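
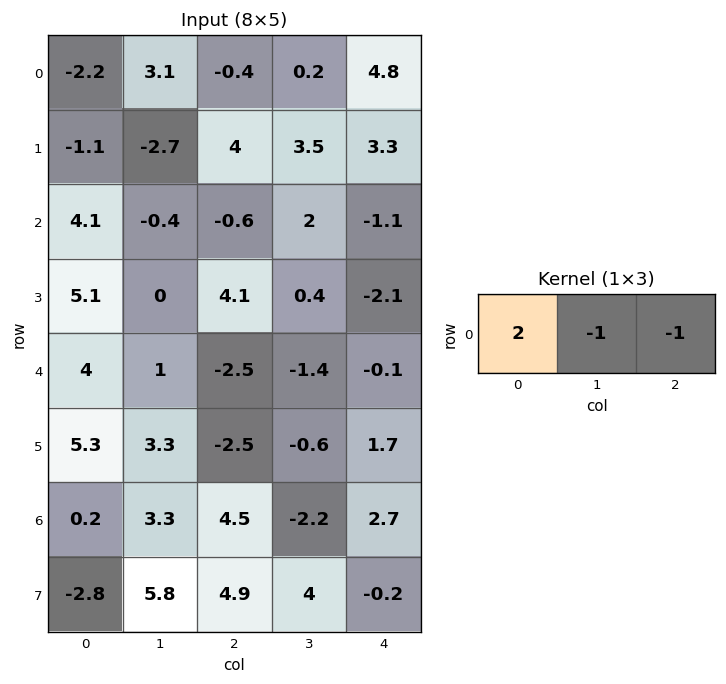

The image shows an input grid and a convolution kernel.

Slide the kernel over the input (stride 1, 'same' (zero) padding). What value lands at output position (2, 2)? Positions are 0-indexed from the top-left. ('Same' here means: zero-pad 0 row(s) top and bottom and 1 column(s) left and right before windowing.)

The receptive field on the zero-padded input at this output position is [-0.4 -0.6 2]. Elementwise product with the kernel and sum: -0.4·2 + -0.6·-1 + 2·-1.

-2.2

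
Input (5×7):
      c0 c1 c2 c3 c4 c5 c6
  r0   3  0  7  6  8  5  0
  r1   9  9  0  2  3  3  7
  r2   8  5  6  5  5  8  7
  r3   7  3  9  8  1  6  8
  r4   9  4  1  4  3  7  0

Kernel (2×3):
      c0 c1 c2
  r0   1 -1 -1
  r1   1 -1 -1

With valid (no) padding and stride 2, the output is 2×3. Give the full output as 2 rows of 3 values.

Output[0,0]: The receptive field on the input at this output position is [3 0 7 / 9 9 0]. Elementwise product with the kernel and sum: 3·1 + 0·-1 + 7·-1 + 9·1 + 9·-1 + 0·-1.

-4 -12 -4
-8 -4 -23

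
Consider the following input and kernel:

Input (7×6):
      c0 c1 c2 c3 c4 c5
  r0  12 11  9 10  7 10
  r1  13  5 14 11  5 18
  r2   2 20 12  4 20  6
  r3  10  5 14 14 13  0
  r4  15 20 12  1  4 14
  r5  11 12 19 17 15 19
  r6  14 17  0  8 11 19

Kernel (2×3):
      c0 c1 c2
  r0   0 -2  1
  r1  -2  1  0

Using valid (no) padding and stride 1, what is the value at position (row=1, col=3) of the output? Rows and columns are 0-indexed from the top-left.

20

The receptive field on the input at this output position is [11 5 18 / 4 20 6]. Elementwise product with the kernel and sum: 5·-2 + 18·1 + 4·-2 + 20·1.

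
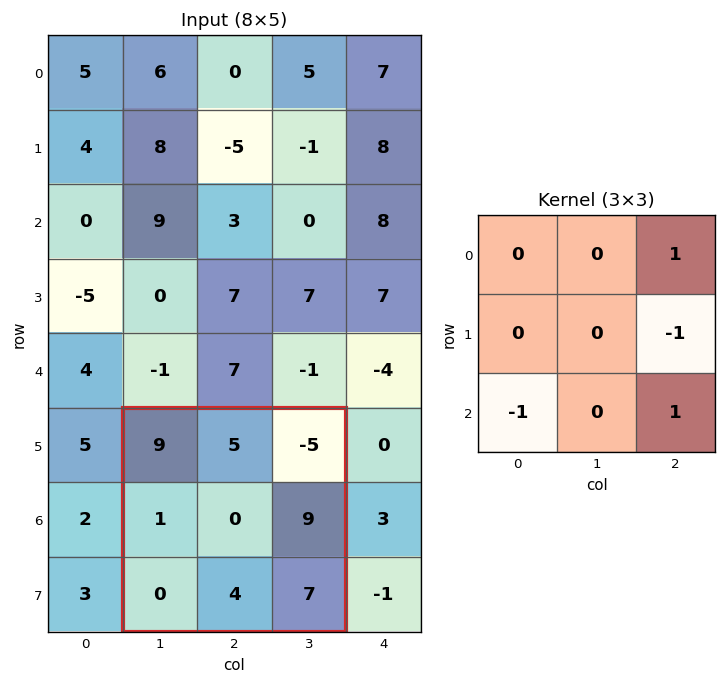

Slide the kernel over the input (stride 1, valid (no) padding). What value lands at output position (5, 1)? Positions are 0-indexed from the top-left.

-7

The receptive field on the input at this output position is [9 5 -5 / 1 0 9 / 0 4 7]. Elementwise product with the kernel and sum: -5·1 + 9·-1 + 0·-1 + 7·1.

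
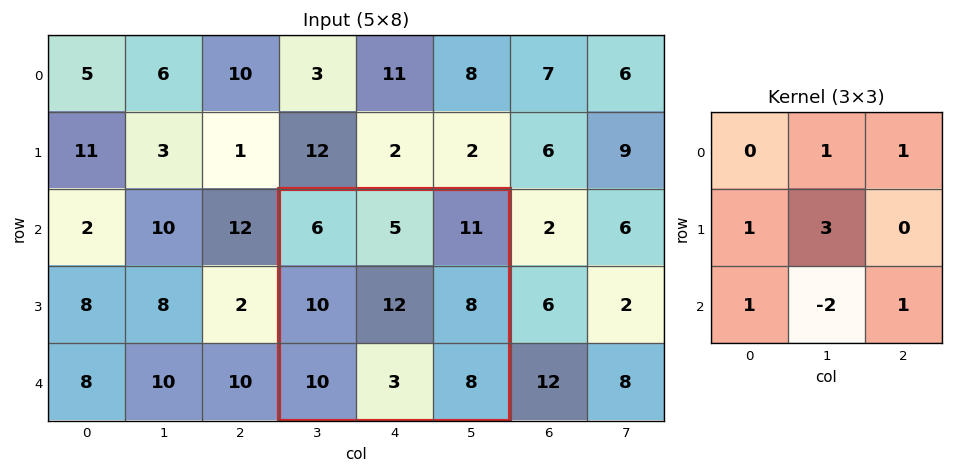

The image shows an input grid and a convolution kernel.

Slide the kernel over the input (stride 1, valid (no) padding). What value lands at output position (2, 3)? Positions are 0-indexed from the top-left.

The receptive field on the input at this output position is [6 5 11 / 10 12 8 / 10 3 8]. Elementwise product with the kernel and sum: 5·1 + 11·1 + 10·1 + 12·3 + 10·1 + 3·-2 + 8·1.

74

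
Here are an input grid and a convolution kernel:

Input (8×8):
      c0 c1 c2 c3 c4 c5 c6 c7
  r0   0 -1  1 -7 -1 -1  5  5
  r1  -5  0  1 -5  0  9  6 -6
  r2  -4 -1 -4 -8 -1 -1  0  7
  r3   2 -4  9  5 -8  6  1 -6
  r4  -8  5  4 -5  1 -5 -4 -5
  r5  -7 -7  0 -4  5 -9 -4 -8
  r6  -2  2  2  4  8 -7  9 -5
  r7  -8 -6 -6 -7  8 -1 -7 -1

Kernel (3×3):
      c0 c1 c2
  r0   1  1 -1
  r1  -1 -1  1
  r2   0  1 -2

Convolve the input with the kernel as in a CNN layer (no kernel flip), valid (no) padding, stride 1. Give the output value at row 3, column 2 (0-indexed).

The receptive field on the input at this output position is [9 5 -8 / 4 -5 1 / 0 -4 5]. Elementwise product with the kernel and sum: 9·1 + 5·1 + -8·-1 + 4·-1 + -5·-1 + 1·1 + -4·1 + 5·-2.

10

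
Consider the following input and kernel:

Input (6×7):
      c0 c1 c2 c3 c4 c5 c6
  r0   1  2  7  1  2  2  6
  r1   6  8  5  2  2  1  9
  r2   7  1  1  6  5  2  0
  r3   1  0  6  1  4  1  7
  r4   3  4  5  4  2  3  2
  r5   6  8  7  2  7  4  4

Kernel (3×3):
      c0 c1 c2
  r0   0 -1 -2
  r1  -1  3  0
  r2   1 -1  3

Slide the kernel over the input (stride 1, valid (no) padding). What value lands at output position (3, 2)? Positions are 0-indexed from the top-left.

24

The receptive field on the input at this output position is [6 1 4 / 5 4 2 / 7 2 7]. Elementwise product with the kernel and sum: 1·-1 + 4·-2 + 5·-1 + 4·3 + 7·1 + 2·-1 + 7·3.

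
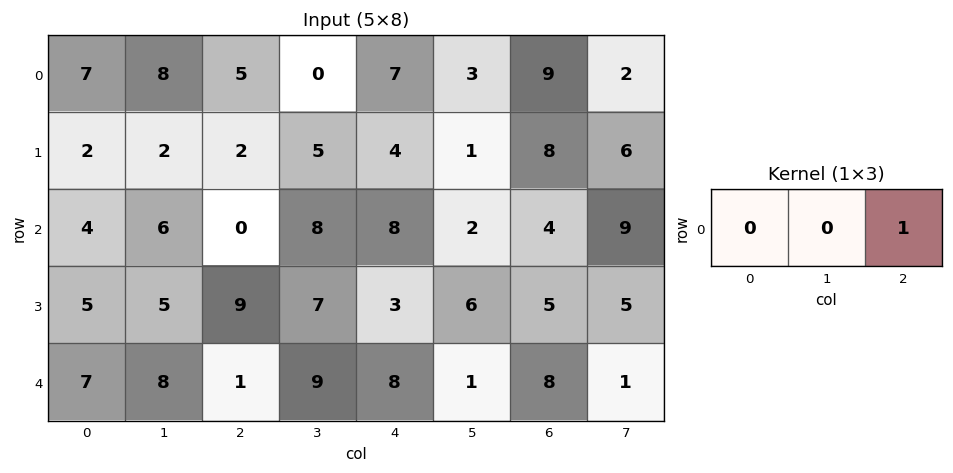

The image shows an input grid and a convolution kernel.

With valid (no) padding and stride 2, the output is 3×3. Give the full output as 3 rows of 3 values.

5 7 9
0 8 4
1 8 8

Output[0,0]: The receptive field on the input at this output position is [7 8 5]. Elementwise product with the kernel and sum: 5·1.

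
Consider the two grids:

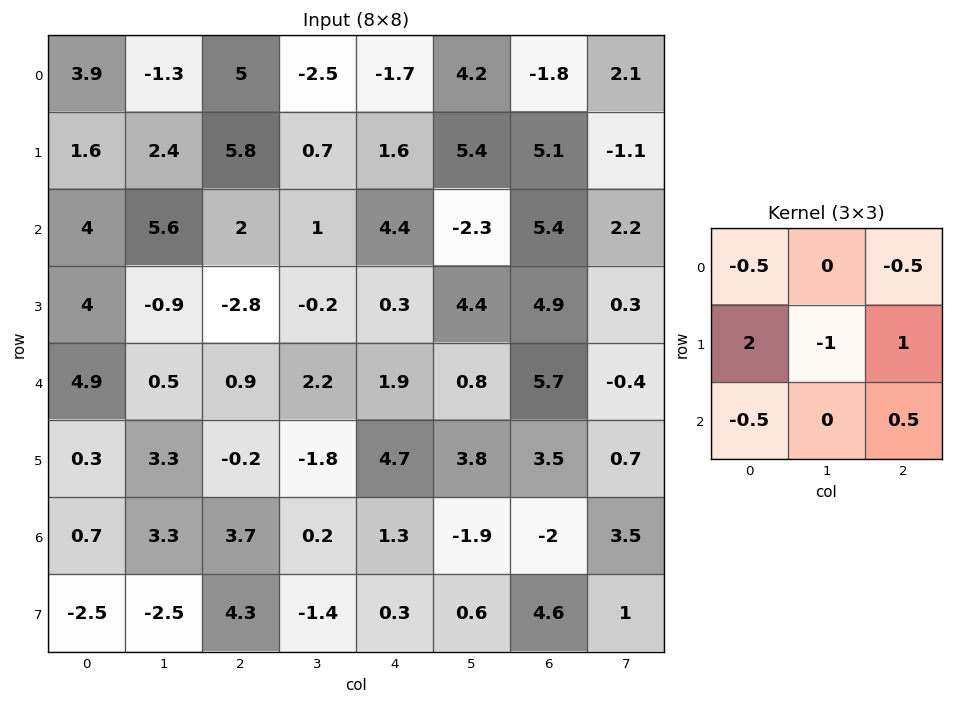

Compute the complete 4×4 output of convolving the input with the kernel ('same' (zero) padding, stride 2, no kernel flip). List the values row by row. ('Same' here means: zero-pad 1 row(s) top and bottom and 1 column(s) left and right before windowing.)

-4 -10.95 3.25 9.05
-0.05 9 -5.45 -12
-2.3 0.3 4 -8.4
-0.3 2.9 -2.8 -0.35

Output[0,0]: The receptive field on the zero-padded input at this output position is [0 0 0 / 0 3.9 -1.3 / 0 1.6 2.4]. Elementwise product with the kernel and sum: 0·-0.5 + 0·-0.5 + 0·2 + 3.9·-1 + -1.3·1 + 0·-0.5 + 2.4·0.5.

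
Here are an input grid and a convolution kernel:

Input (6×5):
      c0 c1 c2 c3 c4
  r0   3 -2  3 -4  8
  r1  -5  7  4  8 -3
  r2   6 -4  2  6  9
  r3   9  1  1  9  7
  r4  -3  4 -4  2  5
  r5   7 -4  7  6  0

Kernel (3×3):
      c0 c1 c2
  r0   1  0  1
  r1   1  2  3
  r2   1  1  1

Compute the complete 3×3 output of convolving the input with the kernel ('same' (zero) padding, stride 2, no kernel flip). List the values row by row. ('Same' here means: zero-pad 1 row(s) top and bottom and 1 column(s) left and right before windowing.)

2 11 17
17 44 48
10 21 27

Output[0,0]: The receptive field on the zero-padded input at this output position is [0 0 0 / 0 3 -2 / 0 -5 7]. Elementwise product with the kernel and sum: 0·1 + 0·1 + 0·1 + 3·2 + -2·3 + 0·1 + -5·1 + 7·1.
Output[0,1]: The receptive field on the zero-padded input at this output position is [0 0 0 / -2 3 -4 / 7 4 8]. Elementwise product with the kernel and sum: 0·1 + 0·1 + -2·1 + 3·2 + -4·3 + 7·1 + 4·1 + 8·1.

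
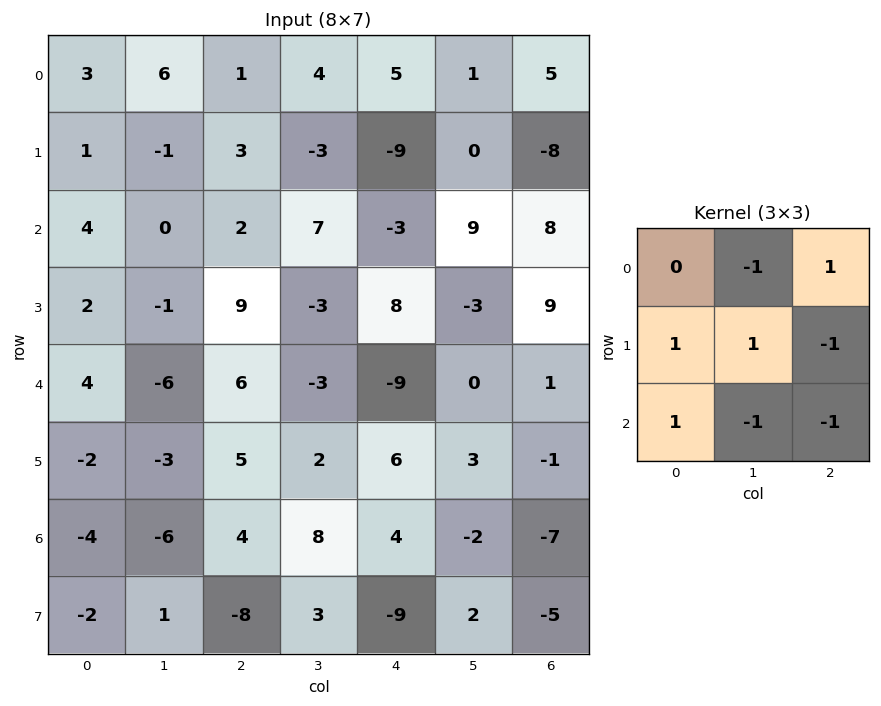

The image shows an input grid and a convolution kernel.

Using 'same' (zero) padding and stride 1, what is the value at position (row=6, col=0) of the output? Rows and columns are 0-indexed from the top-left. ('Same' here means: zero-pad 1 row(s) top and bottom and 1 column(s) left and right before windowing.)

2

The receptive field on the zero-padded input at this output position is [0 -2 -3 / 0 -4 -6 / 0 -2 1]. Elementwise product with the kernel and sum: -2·-1 + -3·1 + 0·1 + -4·1 + -6·-1 + 0·1 + -2·-1 + 1·-1.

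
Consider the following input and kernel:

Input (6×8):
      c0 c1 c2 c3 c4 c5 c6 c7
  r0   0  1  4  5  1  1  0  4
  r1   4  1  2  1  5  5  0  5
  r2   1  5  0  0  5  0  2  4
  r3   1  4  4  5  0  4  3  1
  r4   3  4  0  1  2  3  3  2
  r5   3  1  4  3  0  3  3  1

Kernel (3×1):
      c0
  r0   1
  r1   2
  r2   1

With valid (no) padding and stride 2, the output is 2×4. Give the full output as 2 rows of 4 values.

9 8 16 2
6 8 7 11

Output[0,0]: The receptive field on the input at this output position is [0 / 4 / 1]. Elementwise product with the kernel and sum: 0·1 + 4·2 + 1·1.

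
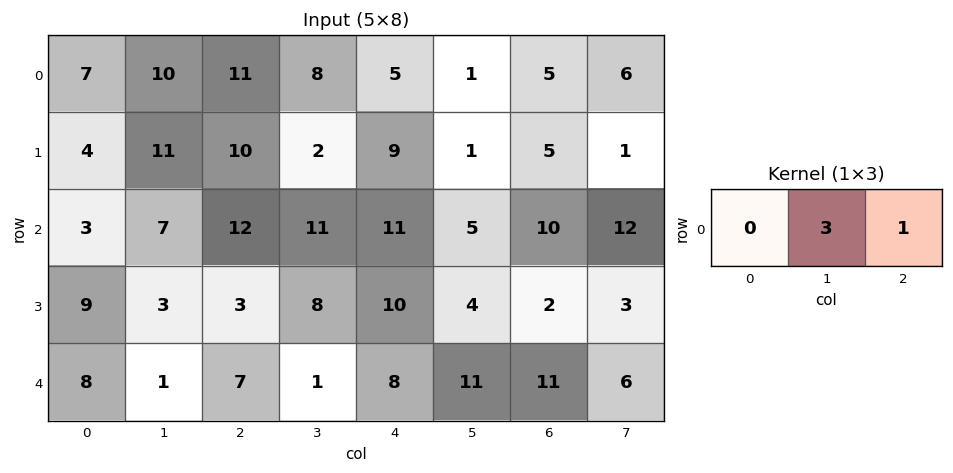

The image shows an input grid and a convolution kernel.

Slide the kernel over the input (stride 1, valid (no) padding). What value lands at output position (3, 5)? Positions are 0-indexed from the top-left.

The receptive field on the input at this output position is [4 2 3]. Elementwise product with the kernel and sum: 2·3 + 3·1.

9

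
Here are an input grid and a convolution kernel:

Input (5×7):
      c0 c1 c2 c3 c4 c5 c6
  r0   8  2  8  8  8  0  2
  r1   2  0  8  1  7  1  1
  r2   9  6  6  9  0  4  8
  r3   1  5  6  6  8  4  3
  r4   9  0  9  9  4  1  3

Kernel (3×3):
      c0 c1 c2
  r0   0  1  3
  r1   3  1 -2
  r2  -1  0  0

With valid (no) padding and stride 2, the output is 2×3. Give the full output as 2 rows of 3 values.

7 37 26
11 8 46

Output[0,0]: The receptive field on the input at this output position is [8 2 8 / 2 0 8 / 9 6 6]. Elementwise product with the kernel and sum: 2·1 + 8·3 + 2·3 + 0·1 + 8·-2 + 9·-1.
Output[0,1]: The receptive field on the input at this output position is [8 8 8 / 8 1 7 / 6 9 0]. Elementwise product with the kernel and sum: 8·1 + 8·3 + 8·3 + 1·1 + 7·-2 + 6·-1.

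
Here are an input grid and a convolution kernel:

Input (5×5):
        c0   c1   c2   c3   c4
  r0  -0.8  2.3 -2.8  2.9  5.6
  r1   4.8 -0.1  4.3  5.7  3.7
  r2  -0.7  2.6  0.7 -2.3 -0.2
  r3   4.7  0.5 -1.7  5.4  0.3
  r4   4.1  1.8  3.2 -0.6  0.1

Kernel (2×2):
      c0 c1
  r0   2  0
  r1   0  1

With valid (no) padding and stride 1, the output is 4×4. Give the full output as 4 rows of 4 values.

-1.7 8.9 0.1 9.5
12.2 0.5 6.3 11.2
-0.9 3.5 6.8 -4.3
11.2 4.2 -4 10.9

Output[0,0]: The receptive field on the input at this output position is [-0.8 2.3 / 4.8 -0.1]. Elementwise product with the kernel and sum: -0.8·2 + -0.1·1.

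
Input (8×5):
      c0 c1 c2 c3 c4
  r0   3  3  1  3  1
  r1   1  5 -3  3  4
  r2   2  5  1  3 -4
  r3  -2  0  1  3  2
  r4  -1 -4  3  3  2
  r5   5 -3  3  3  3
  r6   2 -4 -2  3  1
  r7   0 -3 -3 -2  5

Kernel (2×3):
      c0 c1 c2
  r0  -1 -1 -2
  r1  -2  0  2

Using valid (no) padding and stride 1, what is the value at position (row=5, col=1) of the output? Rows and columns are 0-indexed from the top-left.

8

The receptive field on the input at this output position is [-3 3 3 / -4 -2 3]. Elementwise product with the kernel and sum: -3·-1 + 3·-1 + 3·-2 + -4·-2 + 3·2.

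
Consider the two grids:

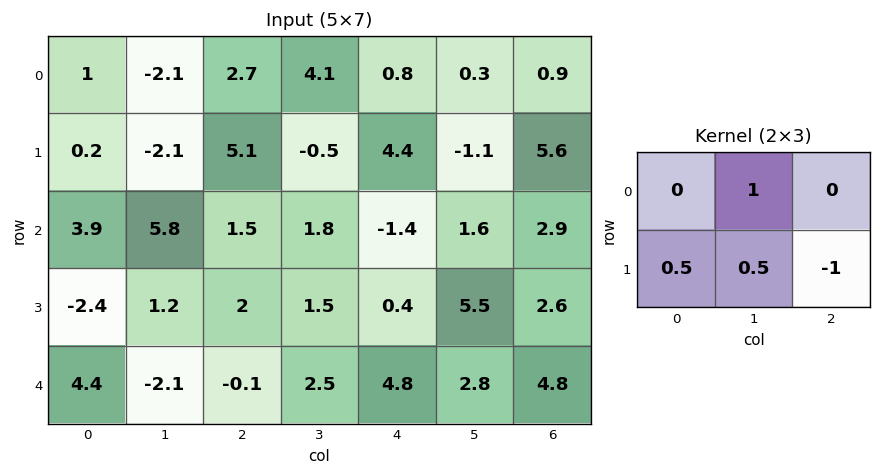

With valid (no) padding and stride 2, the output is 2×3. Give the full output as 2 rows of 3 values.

Output[0,0]: The receptive field on the input at this output position is [1 -2.1 2.7 / 0.2 -2.1 5.1]. Elementwise product with the kernel and sum: -2.1·1 + 0.2·0.5 + -2.1·0.5 + 5.1·-1.

-8.15 2 -3.65
3.2 3.15 1.95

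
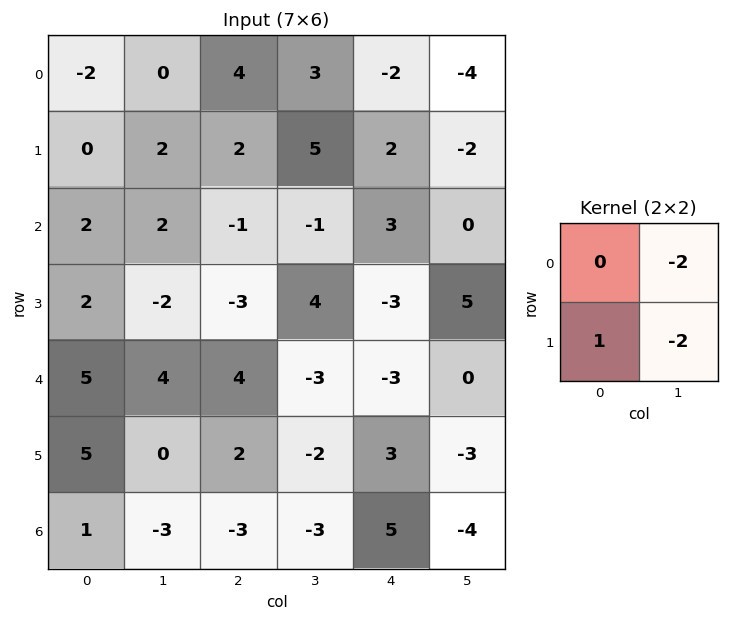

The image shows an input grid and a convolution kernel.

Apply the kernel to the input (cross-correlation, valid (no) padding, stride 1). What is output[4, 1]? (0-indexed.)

-12

The receptive field on the input at this output position is [4 4 / 0 2]. Elementwise product with the kernel and sum: 4·-2 + 0·1 + 2·-2.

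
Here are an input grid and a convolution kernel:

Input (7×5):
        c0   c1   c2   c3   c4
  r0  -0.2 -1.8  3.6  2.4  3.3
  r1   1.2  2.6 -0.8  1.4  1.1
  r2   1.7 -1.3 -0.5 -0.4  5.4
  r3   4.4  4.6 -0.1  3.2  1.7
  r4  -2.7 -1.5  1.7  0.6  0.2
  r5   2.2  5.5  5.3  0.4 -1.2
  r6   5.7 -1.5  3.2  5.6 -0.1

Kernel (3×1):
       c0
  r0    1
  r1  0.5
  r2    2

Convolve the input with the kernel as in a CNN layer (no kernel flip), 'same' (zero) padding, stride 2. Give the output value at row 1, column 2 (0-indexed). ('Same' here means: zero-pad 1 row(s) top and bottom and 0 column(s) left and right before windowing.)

7.2

The receptive field on the zero-padded input at this output position is [1.1 / 5.4 / 1.7]. Elementwise product with the kernel and sum: 1.1·1 + 5.4·0.5 + 1.7·2.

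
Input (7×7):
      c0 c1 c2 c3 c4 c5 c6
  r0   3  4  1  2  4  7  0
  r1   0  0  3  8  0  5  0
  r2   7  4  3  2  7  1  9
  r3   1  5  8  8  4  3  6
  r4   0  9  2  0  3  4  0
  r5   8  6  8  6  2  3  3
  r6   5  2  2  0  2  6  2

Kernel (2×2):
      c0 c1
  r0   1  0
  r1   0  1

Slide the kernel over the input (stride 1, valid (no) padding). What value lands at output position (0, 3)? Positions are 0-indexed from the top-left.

The receptive field on the input at this output position is [2 4 / 8 0]. Elementwise product with the kernel and sum: 2·1 + 0·1.

2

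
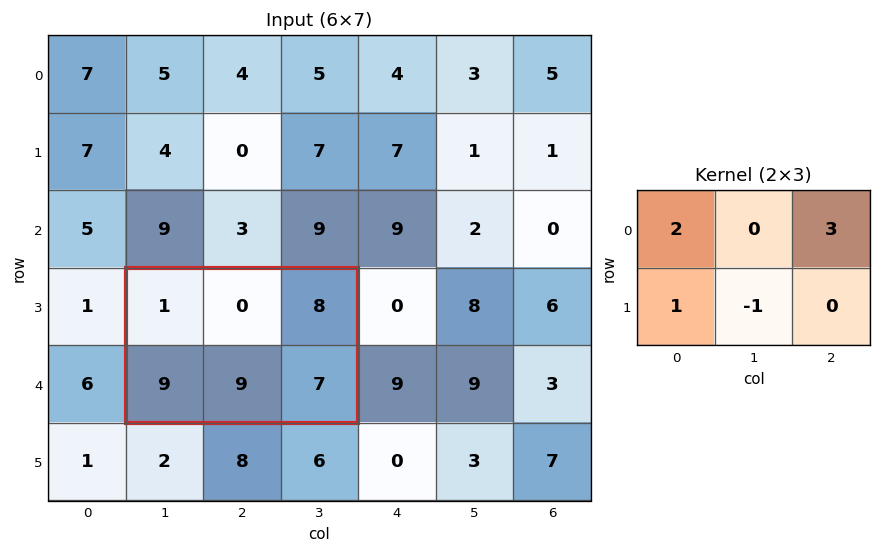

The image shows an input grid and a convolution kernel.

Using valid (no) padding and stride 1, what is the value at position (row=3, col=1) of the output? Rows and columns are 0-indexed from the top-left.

The receptive field on the input at this output position is [1 0 8 / 9 9 7]. Elementwise product with the kernel and sum: 1·2 + 8·3 + 9·1 + 9·-1.

26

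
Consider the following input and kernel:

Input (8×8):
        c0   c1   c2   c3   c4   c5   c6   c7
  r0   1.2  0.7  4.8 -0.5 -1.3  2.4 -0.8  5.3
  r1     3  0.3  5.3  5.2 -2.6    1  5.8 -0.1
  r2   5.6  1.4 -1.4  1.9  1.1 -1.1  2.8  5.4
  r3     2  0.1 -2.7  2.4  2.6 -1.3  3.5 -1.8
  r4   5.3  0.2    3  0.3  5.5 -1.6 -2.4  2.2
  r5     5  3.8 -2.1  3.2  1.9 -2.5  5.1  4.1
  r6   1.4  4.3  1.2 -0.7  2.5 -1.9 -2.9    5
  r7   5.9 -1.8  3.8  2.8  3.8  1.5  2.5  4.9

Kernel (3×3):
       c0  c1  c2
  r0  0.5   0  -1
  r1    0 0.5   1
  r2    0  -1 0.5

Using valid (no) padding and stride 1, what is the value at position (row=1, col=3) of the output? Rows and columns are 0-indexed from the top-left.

-2.2

The receptive field on the input at this output position is [5.2 -2.6 1 / 1.9 1.1 -1.1 / 2.4 2.6 -1.3]. Elementwise product with the kernel and sum: 5.2·0.5 + 1·-1 + 1.1·0.5 + -1.1·1 + 2.6·-1 + -1.3·0.5.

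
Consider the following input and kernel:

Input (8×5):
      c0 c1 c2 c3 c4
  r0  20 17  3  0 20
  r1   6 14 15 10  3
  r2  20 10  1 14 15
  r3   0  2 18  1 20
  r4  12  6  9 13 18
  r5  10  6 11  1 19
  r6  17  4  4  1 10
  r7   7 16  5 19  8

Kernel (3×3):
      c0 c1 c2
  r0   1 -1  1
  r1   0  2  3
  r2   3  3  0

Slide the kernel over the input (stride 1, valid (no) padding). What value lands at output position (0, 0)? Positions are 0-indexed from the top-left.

169

The receptive field on the input at this output position is [20 17 3 / 6 14 15 / 20 10 1]. Elementwise product with the kernel and sum: 20·1 + 17·-1 + 3·1 + 14·2 + 15·3 + 20·3 + 10·3.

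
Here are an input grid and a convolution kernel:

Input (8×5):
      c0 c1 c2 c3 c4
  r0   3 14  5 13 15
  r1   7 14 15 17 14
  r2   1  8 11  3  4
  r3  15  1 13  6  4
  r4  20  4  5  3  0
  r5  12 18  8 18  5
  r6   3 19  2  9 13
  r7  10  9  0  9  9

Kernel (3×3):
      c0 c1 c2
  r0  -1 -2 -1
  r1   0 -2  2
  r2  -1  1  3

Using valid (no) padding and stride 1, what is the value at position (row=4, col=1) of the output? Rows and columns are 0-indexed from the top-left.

The receptive field on the input at this output position is [4 5 3 / 18 8 18 / 19 2 9]. Elementwise product with the kernel and sum: 4·-1 + 5·-2 + 3·-1 + 8·-2 + 18·2 + 19·-1 + 2·1 + 9·3.

13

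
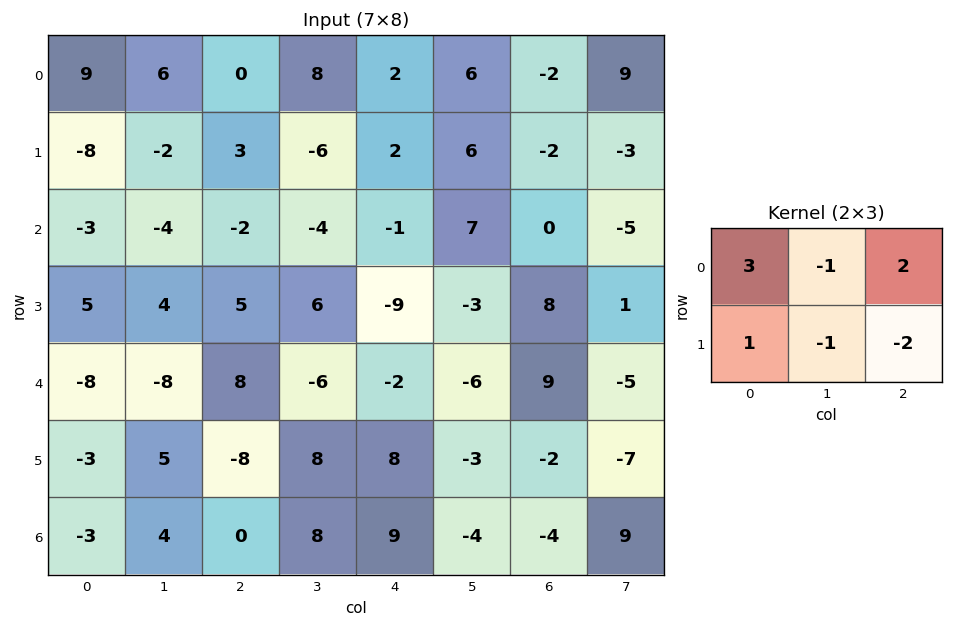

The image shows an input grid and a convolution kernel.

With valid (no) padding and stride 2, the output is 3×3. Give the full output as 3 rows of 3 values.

Output[0,0]: The receptive field on the input at this output position is [9 6 0 / -8 -2 3]. Elementwise product with the kernel and sum: 9·3 + 6·-1 + 0·2 + -8·1 + -2·-1 + 3·-2.

9 1 -4
-18 13 -32
8 -6 33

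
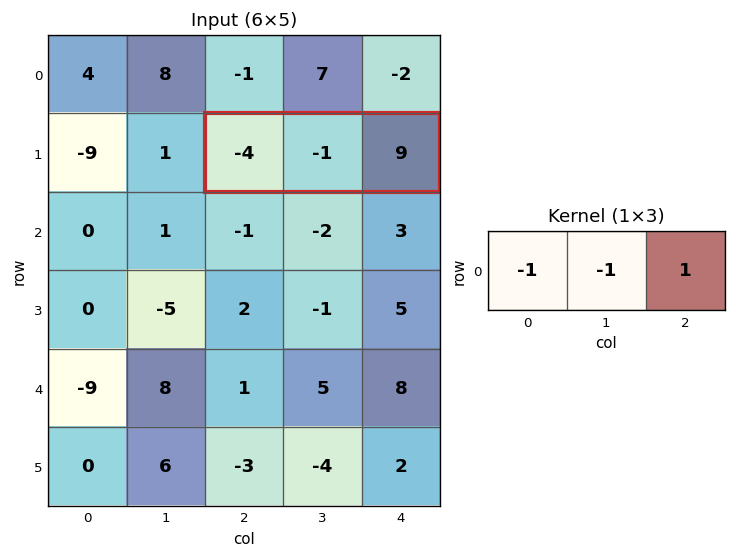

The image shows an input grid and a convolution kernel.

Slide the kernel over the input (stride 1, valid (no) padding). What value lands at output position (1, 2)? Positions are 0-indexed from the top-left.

The receptive field on the input at this output position is [-4 -1 9]. Elementwise product with the kernel and sum: -4·-1 + -1·-1 + 9·1.

14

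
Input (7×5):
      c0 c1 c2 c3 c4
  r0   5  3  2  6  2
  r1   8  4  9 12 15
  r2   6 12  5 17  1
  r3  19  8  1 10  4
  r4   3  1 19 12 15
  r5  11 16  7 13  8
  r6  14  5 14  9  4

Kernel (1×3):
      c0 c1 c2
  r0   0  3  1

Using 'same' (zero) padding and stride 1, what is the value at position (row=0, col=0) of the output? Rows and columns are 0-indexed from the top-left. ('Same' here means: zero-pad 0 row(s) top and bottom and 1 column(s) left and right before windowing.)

The receptive field on the zero-padded input at this output position is [0 5 3]. Elementwise product with the kernel and sum: 5·3 + 3·1.

18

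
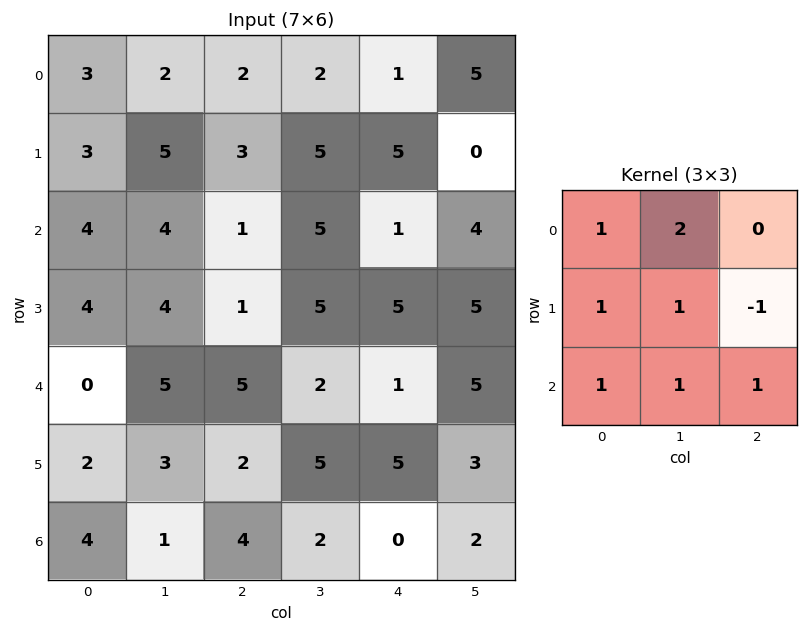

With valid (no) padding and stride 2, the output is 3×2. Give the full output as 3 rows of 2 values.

21 16
29 20
22 17

Output[0,0]: The receptive field on the input at this output position is [3 2 2 / 3 5 3 / 4 4 1]. Elementwise product with the kernel and sum: 3·1 + 2·2 + 3·1 + 5·1 + 3·-1 + 4·1 + 4·1 + 1·1.
Output[0,1]: The receptive field on the input at this output position is [2 2 1 / 3 5 5 / 1 5 1]. Elementwise product with the kernel and sum: 2·1 + 2·2 + 3·1 + 5·1 + 5·-1 + 1·1 + 5·1 + 1·1.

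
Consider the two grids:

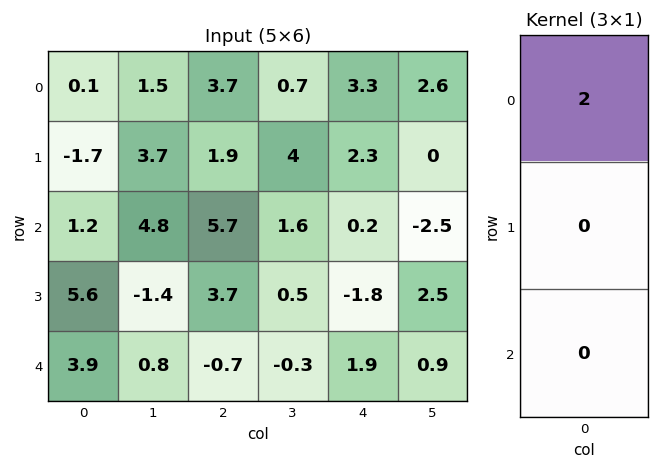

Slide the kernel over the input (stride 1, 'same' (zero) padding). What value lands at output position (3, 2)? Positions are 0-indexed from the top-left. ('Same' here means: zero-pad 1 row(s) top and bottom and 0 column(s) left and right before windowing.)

11.4

The receptive field on the zero-padded input at this output position is [5.7 / 3.7 / -0.7]. Elementwise product with the kernel and sum: 5.7·2.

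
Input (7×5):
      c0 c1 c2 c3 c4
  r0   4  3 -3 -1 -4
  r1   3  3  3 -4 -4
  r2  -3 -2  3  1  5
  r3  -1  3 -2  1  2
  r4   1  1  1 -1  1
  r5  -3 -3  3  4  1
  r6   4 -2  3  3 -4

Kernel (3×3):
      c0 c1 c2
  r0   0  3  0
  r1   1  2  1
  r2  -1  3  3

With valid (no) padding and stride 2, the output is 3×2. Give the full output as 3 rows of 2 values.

27 3
2 4
-4 3

Output[0,0]: The receptive field on the input at this output position is [4 3 -3 / 3 3 3 / -3 -2 3]. Elementwise product with the kernel and sum: 3·3 + 3·1 + 3·2 + 3·1 + -3·-1 + -2·3 + 3·3.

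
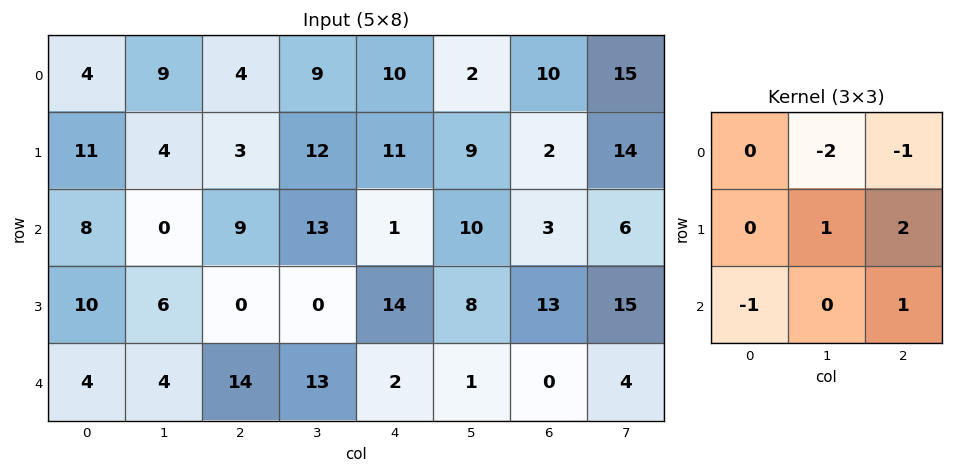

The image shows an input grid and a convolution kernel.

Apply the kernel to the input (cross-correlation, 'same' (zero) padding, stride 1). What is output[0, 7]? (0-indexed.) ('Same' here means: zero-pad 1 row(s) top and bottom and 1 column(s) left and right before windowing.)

The receptive field on the zero-padded input at this output position is [0 0 0 / 10 15 0 / 2 14 0]. Elementwise product with the kernel and sum: 0·-2 + 0·-1 + 15·1 + 0·2 + 2·-1 + 0·1.

13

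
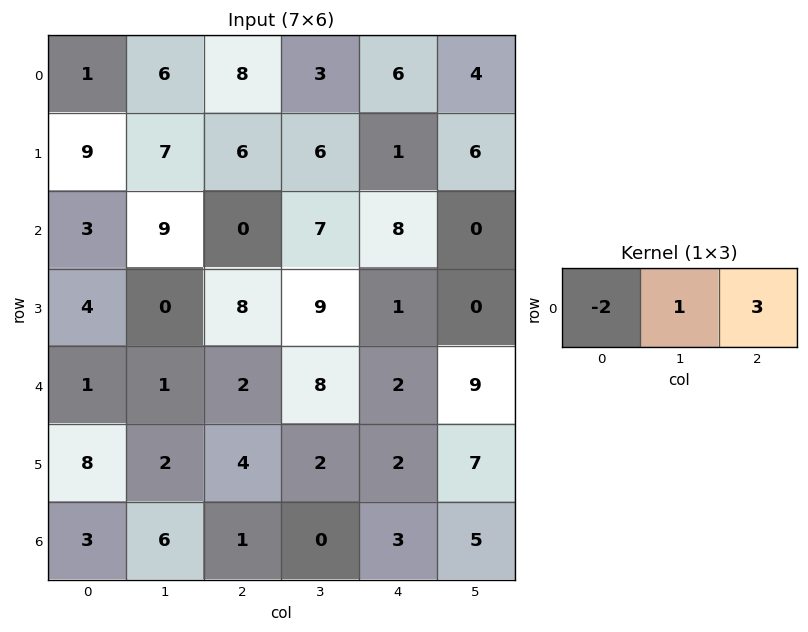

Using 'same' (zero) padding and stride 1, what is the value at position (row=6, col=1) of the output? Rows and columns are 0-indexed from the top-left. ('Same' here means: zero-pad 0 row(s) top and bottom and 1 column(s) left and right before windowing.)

The receptive field on the zero-padded input at this output position is [3 6 1]. Elementwise product with the kernel and sum: 3·-2 + 6·1 + 1·3.

3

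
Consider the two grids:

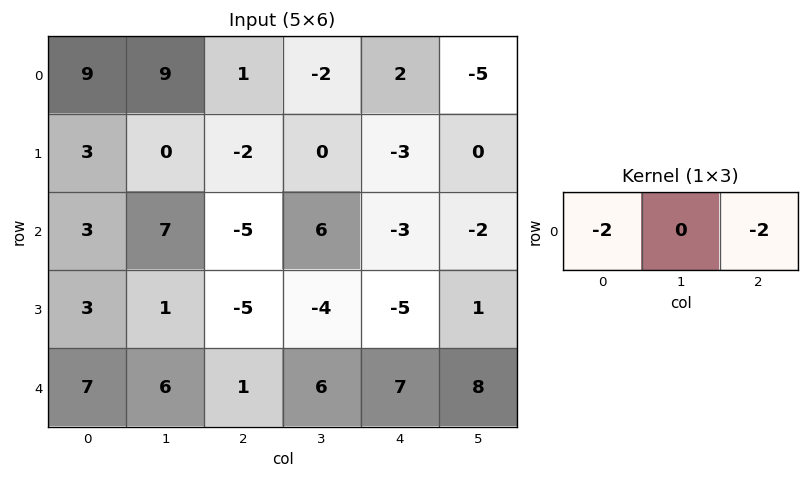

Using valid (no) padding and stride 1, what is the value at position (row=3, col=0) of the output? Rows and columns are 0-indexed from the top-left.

4

The receptive field on the input at this output position is [3 1 -5]. Elementwise product with the kernel and sum: 3·-2 + -5·-2.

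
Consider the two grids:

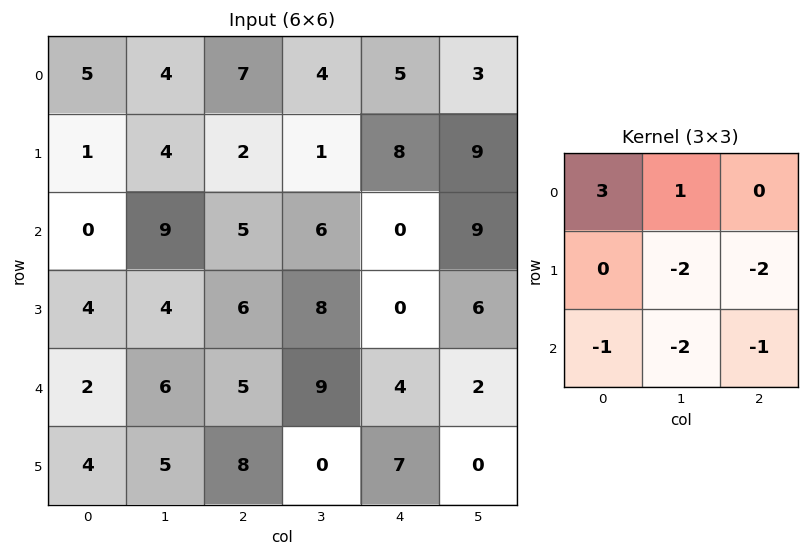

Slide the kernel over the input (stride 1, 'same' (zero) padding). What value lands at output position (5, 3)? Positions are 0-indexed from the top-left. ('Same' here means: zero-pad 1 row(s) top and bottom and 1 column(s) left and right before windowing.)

10

The receptive field on the zero-padded input at this output position is [5 9 4 / 8 0 7 / 0 0 0]. Elementwise product with the kernel and sum: 5·3 + 9·1 + 0·-2 + 7·-2 + 0·-1 + 0·-2 + 0·-1.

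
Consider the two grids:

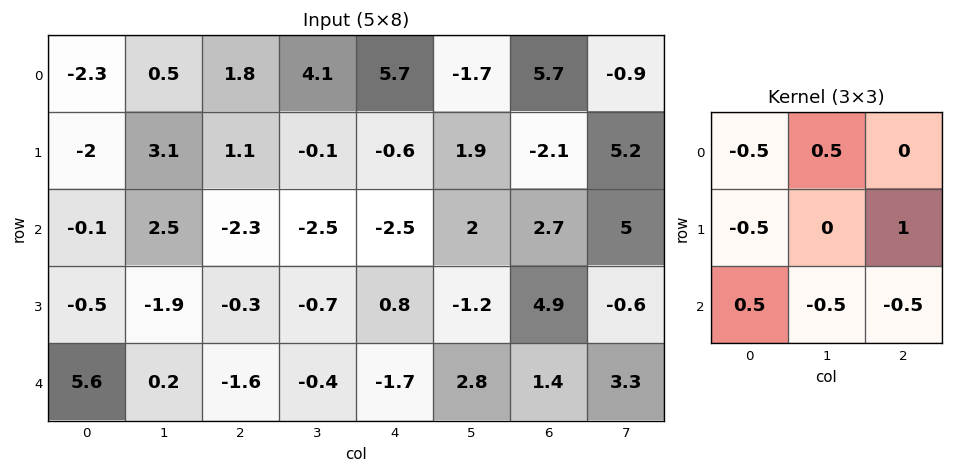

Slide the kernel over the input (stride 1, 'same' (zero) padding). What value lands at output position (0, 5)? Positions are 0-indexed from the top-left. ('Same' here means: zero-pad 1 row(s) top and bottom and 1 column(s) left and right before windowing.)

The receptive field on the zero-padded input at this output position is [0 0 0 / 5.7 -1.7 5.7 / -0.6 1.9 -2.1]. Elementwise product with the kernel and sum: 0·-0.5 + 0·0.5 + 5.7·-0.5 + 5.7·1 + -0.6·0.5 + 1.9·-0.5 + -2.1·-0.5.

2.65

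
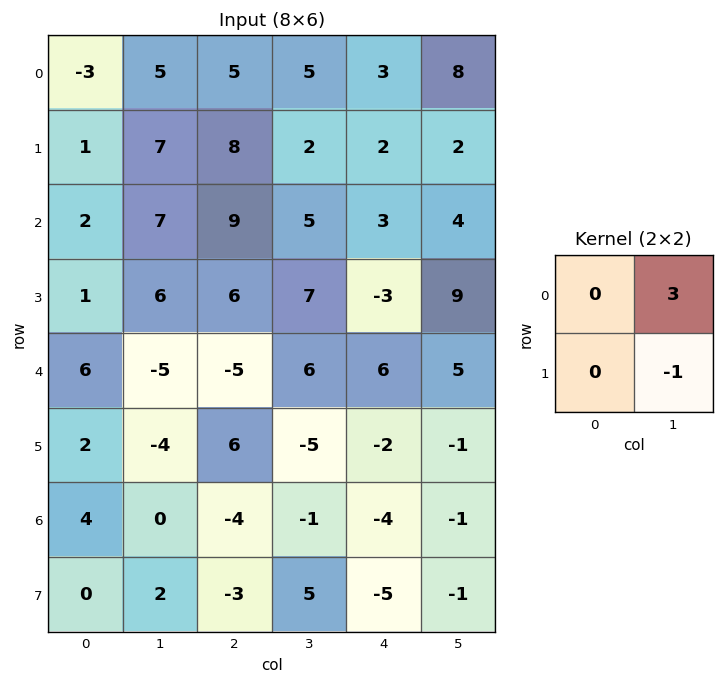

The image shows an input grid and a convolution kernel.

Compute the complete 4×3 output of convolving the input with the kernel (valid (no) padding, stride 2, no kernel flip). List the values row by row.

Output[0,0]: The receptive field on the input at this output position is [-3 5 / 1 7]. Elementwise product with the kernel and sum: 5·3 + 7·-1.

8 13 22
15 8 3
-11 23 16
-2 -8 -2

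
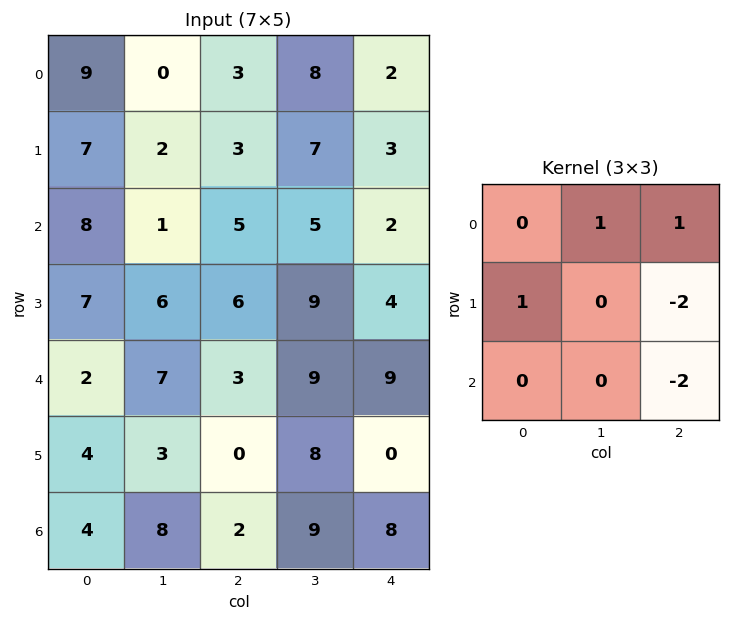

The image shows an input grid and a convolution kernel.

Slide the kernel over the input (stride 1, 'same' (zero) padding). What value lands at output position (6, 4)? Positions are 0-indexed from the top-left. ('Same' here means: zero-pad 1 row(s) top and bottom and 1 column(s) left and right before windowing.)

9

The receptive field on the zero-padded input at this output position is [8 0 0 / 9 8 0 / 0 0 0]. Elementwise product with the kernel and sum: 0·1 + 0·1 + 9·1 + 0·-2 + 0·-2.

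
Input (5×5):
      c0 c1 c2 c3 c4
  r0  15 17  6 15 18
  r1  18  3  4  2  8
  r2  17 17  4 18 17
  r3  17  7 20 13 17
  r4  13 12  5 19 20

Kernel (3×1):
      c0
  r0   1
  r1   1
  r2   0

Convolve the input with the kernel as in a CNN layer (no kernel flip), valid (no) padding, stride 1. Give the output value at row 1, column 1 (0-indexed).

The receptive field on the input at this output position is [3 / 17 / 7]. Elementwise product with the kernel and sum: 3·1 + 17·1.

20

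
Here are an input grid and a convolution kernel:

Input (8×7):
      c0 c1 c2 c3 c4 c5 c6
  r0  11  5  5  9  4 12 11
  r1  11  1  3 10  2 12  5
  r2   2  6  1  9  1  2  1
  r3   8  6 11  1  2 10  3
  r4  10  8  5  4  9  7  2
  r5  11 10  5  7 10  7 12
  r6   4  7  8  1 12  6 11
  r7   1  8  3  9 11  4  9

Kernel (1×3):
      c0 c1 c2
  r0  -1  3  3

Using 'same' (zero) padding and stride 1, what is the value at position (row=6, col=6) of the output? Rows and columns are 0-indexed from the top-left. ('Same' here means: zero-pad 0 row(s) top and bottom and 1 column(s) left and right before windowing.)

The receptive field on the zero-padded input at this output position is [6 11 0]. Elementwise product with the kernel and sum: 6·-1 + 11·3 + 0·3.

27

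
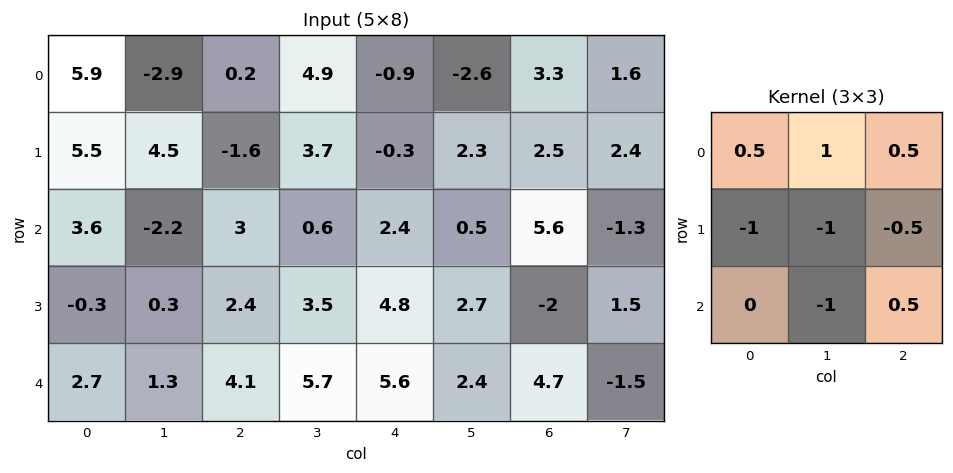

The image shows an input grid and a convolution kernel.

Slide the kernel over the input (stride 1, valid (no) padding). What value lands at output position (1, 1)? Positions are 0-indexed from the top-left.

The receptive field on the input at this output position is [4.5 -1.6 3.7 / -2.2 3 0.6 / 0.3 2.4 3.5]. Elementwise product with the kernel and sum: 4.5·0.5 + -1.6·1 + 3.7·0.5 + -2.2·-1 + 3·-1 + 0.6·-0.5 + 2.4·-1 + 3.5·0.5.

0.75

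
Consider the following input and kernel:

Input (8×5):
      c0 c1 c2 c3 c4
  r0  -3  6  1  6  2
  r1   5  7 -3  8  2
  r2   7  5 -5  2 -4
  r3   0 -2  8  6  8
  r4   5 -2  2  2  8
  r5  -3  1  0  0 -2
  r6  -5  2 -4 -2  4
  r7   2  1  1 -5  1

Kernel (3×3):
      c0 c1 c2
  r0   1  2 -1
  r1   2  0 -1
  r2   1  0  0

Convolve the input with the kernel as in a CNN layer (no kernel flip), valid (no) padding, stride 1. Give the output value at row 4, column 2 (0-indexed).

-4

The receptive field on the input at this output position is [2 2 8 / 0 0 -2 / -4 -2 4]. Elementwise product with the kernel and sum: 2·1 + 2·2 + 8·-1 + 0·2 + -2·-1 + -4·1.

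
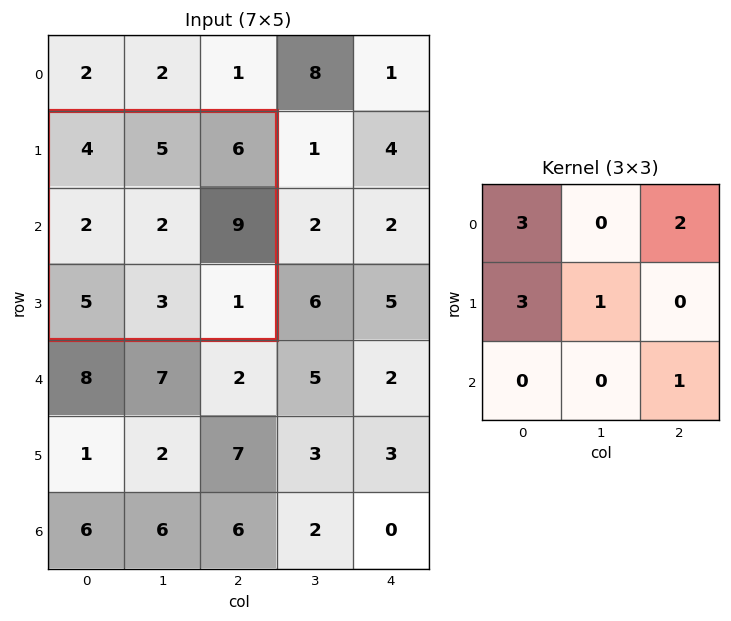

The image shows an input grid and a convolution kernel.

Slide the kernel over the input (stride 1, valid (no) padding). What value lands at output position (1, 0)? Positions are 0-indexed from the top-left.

33

The receptive field on the input at this output position is [4 5 6 / 2 2 9 / 5 3 1]. Elementwise product with the kernel and sum: 4·3 + 6·2 + 2·3 + 2·1 + 1·1.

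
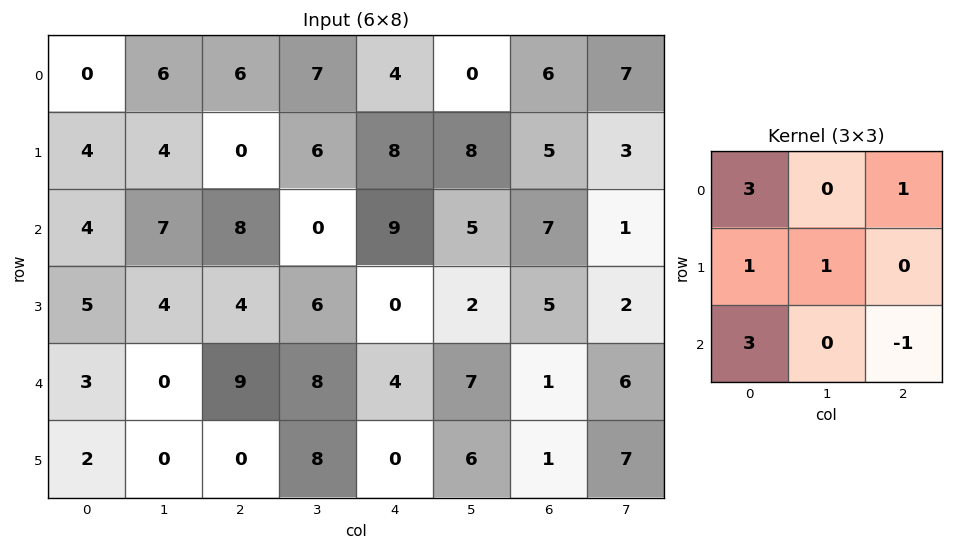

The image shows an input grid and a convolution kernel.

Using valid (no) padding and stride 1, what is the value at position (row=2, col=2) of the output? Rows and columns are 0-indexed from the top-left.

66

The receptive field on the input at this output position is [8 0 9 / 4 6 0 / 9 8 4]. Elementwise product with the kernel and sum: 8·3 + 9·1 + 4·1 + 6·1 + 9·3 + 4·-1.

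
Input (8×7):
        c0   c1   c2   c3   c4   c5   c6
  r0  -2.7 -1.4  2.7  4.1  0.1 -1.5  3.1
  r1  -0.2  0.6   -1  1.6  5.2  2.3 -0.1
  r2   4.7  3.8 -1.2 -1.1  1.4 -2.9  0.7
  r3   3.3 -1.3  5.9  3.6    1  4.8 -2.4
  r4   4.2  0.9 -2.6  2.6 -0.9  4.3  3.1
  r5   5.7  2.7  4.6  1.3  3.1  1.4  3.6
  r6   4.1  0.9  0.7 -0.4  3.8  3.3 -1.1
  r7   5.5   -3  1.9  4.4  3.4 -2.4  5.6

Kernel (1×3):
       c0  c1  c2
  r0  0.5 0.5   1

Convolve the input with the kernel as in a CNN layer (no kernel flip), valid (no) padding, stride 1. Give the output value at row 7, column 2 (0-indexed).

6.55

The receptive field on the input at this output position is [1.9 4.4 3.4]. Elementwise product with the kernel and sum: 1.9·0.5 + 4.4·0.5 + 3.4·1.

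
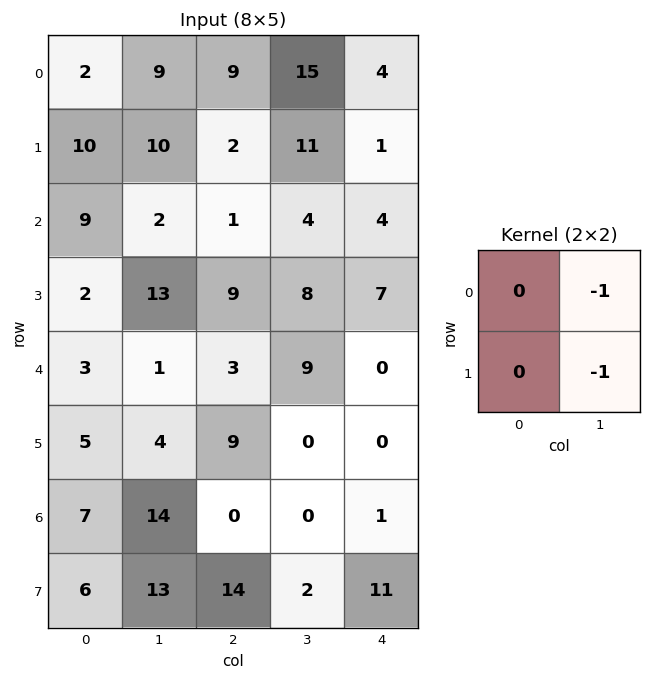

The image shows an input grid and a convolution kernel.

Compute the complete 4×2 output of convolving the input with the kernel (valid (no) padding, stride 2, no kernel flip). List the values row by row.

-19 -26
-15 -12
-5 -9
-27 -2

Output[0,0]: The receptive field on the input at this output position is [2 9 / 10 10]. Elementwise product with the kernel and sum: 9·-1 + 10·-1.
Output[0,1]: The receptive field on the input at this output position is [9 15 / 2 11]. Elementwise product with the kernel and sum: 15·-1 + 11·-1.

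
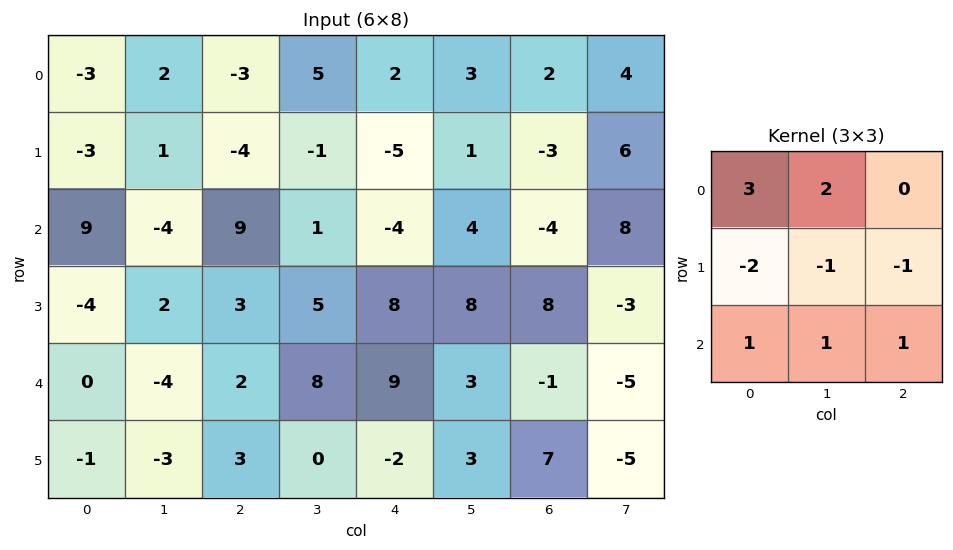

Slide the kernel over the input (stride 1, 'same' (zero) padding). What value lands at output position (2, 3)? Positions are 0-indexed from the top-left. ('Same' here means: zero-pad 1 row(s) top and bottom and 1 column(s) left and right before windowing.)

The receptive field on the zero-padded input at this output position is [-4 -1 -5 / 9 1 -4 / 3 5 8]. Elementwise product with the kernel and sum: -4·3 + -1·2 + 9·-2 + 1·-1 + -4·-1 + 3·1 + 5·1 + 8·1.

-13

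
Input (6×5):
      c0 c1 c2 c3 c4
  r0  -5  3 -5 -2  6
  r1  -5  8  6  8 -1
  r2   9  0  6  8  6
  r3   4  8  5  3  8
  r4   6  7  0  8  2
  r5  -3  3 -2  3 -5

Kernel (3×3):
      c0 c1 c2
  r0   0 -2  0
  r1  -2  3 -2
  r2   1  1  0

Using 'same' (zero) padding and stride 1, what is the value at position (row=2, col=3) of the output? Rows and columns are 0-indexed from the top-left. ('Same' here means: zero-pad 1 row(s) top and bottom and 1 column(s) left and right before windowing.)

The receptive field on the zero-padded input at this output position is [6 8 -1 / 6 8 6 / 5 3 8]. Elementwise product with the kernel and sum: 8·-2 + 6·-2 + 8·3 + 6·-2 + 5·1 + 3·1.

-8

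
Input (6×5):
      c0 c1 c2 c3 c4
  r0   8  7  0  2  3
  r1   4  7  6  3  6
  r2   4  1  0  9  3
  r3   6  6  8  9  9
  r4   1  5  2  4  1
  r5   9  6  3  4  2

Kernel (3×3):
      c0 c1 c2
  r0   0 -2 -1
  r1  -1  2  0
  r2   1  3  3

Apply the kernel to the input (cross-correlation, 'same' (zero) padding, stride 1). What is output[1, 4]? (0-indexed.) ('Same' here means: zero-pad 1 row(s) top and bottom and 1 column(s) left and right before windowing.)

21

The receptive field on the zero-padded input at this output position is [2 3 0 / 3 6 0 / 9 3 0]. Elementwise product with the kernel and sum: 3·-2 + 0·-1 + 3·-1 + 6·2 + 9·1 + 3·3 + 0·3.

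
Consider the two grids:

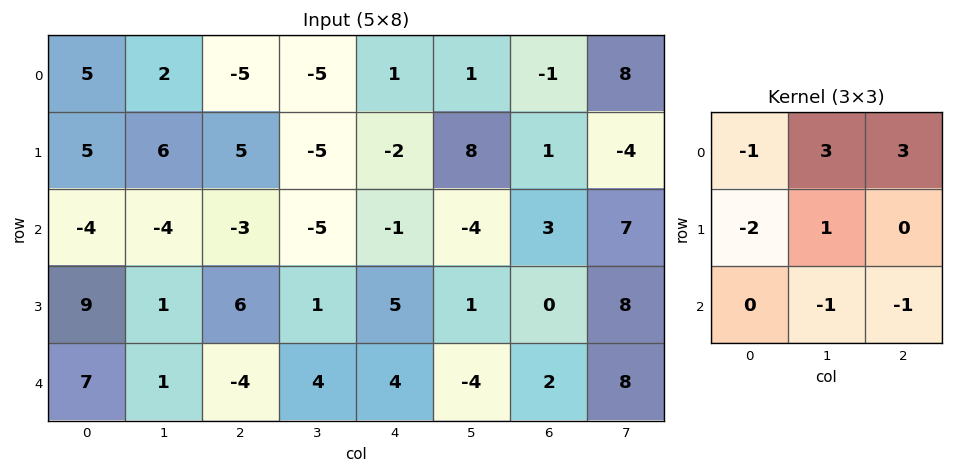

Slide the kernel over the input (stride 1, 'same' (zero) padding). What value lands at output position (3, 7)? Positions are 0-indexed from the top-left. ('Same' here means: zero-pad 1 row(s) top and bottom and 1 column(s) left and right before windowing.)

18

The receptive field on the zero-padded input at this output position is [3 7 0 / 0 8 0 / 2 8 0]. Elementwise product with the kernel and sum: 3·-1 + 7·3 + 0·3 + 0·-2 + 8·1 + 8·-1 + 0·-1.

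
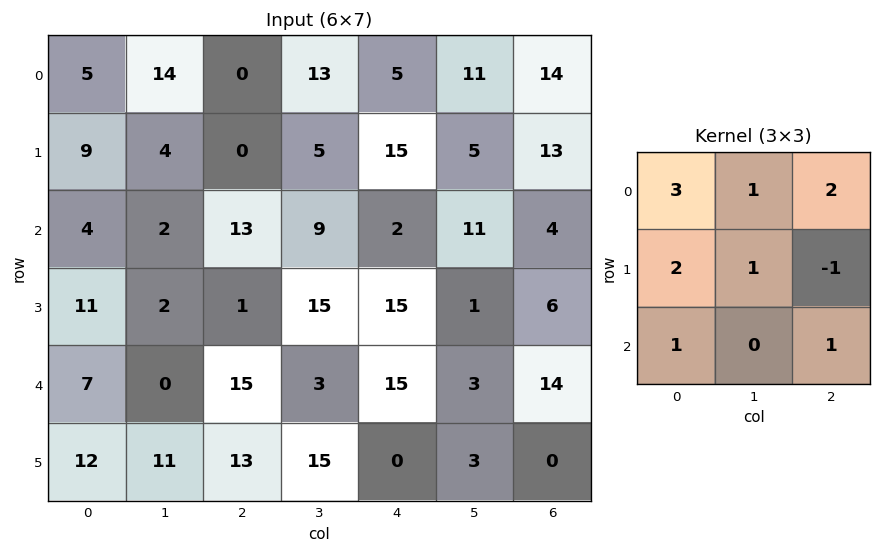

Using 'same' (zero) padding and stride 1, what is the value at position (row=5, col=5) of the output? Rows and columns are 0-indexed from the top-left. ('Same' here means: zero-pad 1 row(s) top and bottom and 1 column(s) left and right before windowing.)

79

The receptive field on the zero-padded input at this output position is [15 3 14 / 0 3 0 / 0 0 0]. Elementwise product with the kernel and sum: 15·3 + 3·1 + 14·2 + 0·2 + 3·1 + 0·-1 + 0·1 + 0·1.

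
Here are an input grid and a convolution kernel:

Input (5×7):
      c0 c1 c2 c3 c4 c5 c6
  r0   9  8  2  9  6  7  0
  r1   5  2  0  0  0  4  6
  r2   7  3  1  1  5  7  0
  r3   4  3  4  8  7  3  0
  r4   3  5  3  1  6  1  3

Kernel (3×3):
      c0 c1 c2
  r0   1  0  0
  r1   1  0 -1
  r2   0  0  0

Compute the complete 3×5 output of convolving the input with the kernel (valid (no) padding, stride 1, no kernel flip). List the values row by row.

14 10 2 5 0
11 4 -4 -6 5
7 -2 -2 6 12

Output[0,0]: The receptive field on the input at this output position is [9 8 2 / 5 2 0 / 7 3 1]. Elementwise product with the kernel and sum: 9·1 + 5·1 + 0·-1.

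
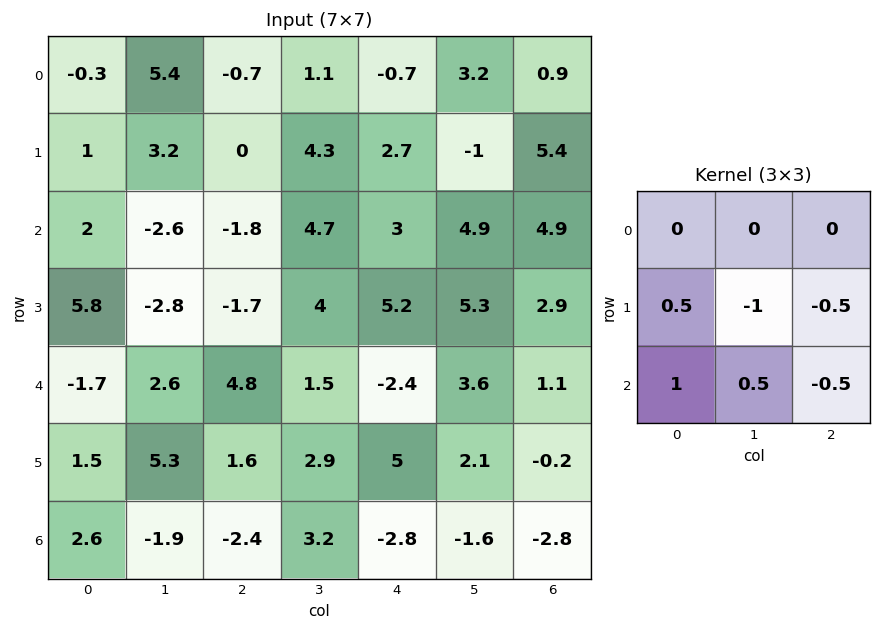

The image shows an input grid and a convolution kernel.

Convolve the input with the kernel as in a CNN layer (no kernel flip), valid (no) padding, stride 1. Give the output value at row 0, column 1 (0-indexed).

The receptive field on the input at this output position is [5.4 -0.7 1.1 / 3.2 0 4.3 / -2.6 -1.8 4.7]. Elementwise product with the kernel and sum: 3.2·0.5 + 0·-1 + 4.3·-0.5 + -2.6·1 + -1.8·0.5 + 4.7·-0.5.

-6.4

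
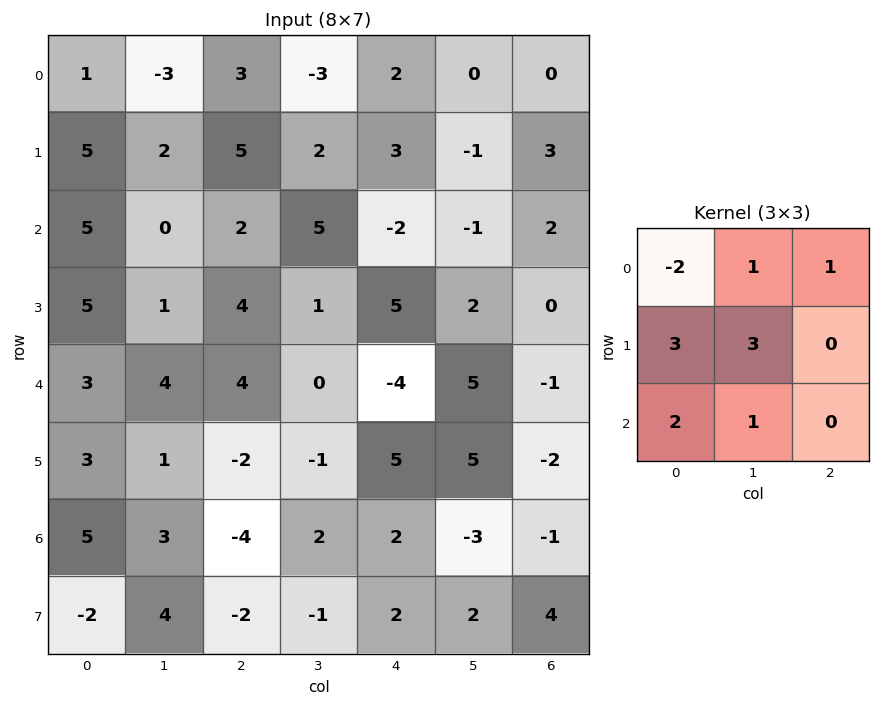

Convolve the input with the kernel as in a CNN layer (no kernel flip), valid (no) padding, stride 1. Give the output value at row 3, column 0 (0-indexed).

The receptive field on the input at this output position is [5 1 4 / 3 4 4 / 3 1 -2]. Elementwise product with the kernel and sum: 5·-2 + 1·1 + 4·1 + 3·3 + 4·3 + 3·2 + 1·1.

23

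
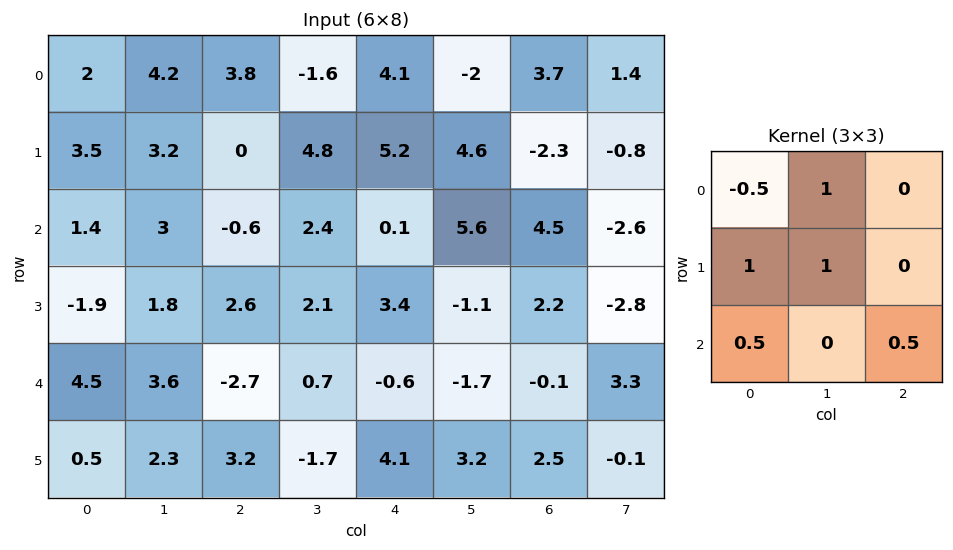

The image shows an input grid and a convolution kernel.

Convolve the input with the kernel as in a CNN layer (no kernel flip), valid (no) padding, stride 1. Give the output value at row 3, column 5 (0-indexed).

2.5

The receptive field on the input at this output position is [-1.1 2.2 -2.8 / -1.7 -0.1 3.3 / 3.2 2.5 -0.1]. Elementwise product with the kernel and sum: -1.1·-0.5 + 2.2·1 + -1.7·1 + -0.1·1 + 3.2·0.5 + -0.1·0.5.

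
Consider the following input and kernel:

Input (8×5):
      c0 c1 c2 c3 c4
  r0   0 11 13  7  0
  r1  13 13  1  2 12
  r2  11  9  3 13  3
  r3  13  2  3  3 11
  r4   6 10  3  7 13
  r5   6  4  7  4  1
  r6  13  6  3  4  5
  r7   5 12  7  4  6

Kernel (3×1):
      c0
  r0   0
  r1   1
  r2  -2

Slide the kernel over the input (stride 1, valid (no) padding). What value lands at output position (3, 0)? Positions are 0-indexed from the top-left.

-6

The receptive field on the input at this output position is [13 / 6 / 6]. Elementwise product with the kernel and sum: 6·1 + 6·-2.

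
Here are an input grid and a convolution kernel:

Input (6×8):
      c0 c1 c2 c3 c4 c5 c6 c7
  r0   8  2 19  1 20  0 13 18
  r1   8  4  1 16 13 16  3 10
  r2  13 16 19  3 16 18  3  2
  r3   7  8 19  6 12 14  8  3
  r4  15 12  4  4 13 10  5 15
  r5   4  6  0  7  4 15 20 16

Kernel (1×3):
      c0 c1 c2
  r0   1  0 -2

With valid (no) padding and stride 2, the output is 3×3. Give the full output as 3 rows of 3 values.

-30 -21 -6
-25 -13 10
7 -22 3

Output[0,0]: The receptive field on the input at this output position is [8 2 19]. Elementwise product with the kernel and sum: 8·1 + 19·-2.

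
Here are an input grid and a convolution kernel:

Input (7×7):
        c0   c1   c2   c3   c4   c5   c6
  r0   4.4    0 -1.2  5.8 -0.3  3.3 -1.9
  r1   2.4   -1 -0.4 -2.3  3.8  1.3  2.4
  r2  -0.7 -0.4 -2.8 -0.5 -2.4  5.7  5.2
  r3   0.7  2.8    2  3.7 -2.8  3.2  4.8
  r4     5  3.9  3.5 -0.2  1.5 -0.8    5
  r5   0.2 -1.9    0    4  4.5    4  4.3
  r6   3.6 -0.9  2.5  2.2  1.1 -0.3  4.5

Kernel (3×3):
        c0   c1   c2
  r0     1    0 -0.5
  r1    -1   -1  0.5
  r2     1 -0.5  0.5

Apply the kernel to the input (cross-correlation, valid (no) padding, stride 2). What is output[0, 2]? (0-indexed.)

-5.9

The receptive field on the input at this output position is [-0.3 3.3 -1.9 / 3.8 1.3 2.4 / -2.4 5.7 5.2]. Elementwise product with the kernel and sum: -0.3·1 + -1.9·-0.5 + 3.8·-1 + 1.3·-1 + 2.4·0.5 + -2.4·1 + 5.7·-0.5 + 5.2·0.5.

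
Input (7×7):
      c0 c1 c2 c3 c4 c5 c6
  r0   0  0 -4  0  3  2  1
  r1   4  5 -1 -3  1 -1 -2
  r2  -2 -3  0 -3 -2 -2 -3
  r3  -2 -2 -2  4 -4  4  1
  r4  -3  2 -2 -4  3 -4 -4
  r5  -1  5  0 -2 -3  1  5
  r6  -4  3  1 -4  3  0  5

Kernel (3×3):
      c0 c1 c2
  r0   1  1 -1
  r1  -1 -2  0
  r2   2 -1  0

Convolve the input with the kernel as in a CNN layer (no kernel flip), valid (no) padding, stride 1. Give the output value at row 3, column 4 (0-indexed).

The receptive field on the input at this output position is [-4 4 1 / 3 -4 -4 / -3 1 5]. Elementwise product with the kernel and sum: -4·1 + 4·1 + 1·-1 + 3·-1 + -4·-2 + -3·2 + 1·-1.

-3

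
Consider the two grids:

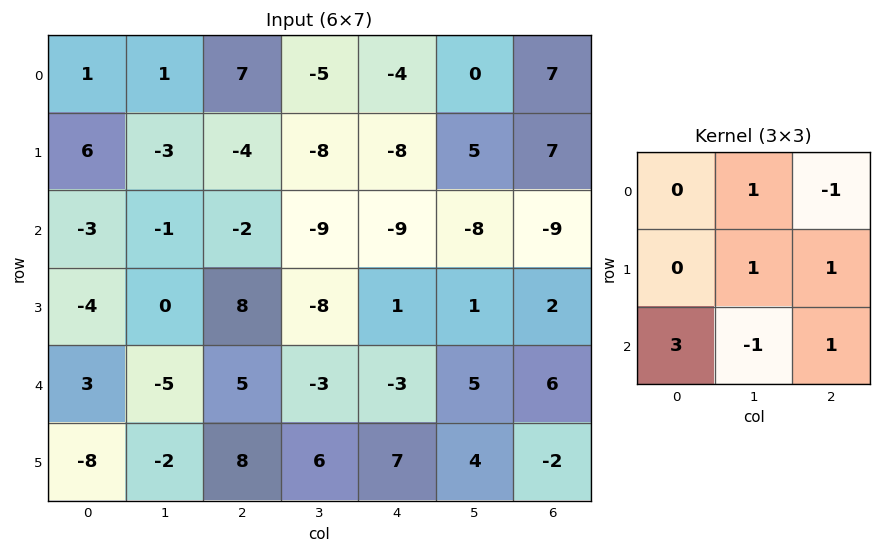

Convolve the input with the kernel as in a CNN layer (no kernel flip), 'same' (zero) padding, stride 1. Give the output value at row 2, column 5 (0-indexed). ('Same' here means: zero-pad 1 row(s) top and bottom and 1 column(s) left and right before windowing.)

The receptive field on the zero-padded input at this output position is [-8 5 7 / -9 -8 -9 / 1 1 2]. Elementwise product with the kernel and sum: 5·1 + 7·-1 + -8·1 + -9·1 + 1·3 + 1·-1 + 2·1.

-15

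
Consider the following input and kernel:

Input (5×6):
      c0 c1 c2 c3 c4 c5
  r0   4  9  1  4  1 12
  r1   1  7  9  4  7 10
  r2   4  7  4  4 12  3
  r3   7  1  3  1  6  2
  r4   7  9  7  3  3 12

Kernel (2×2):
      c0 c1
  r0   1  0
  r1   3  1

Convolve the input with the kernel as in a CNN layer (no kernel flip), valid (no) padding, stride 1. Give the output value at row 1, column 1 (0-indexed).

32

The receptive field on the input at this output position is [7 9 / 7 4]. Elementwise product with the kernel and sum: 7·1 + 7·3 + 4·1.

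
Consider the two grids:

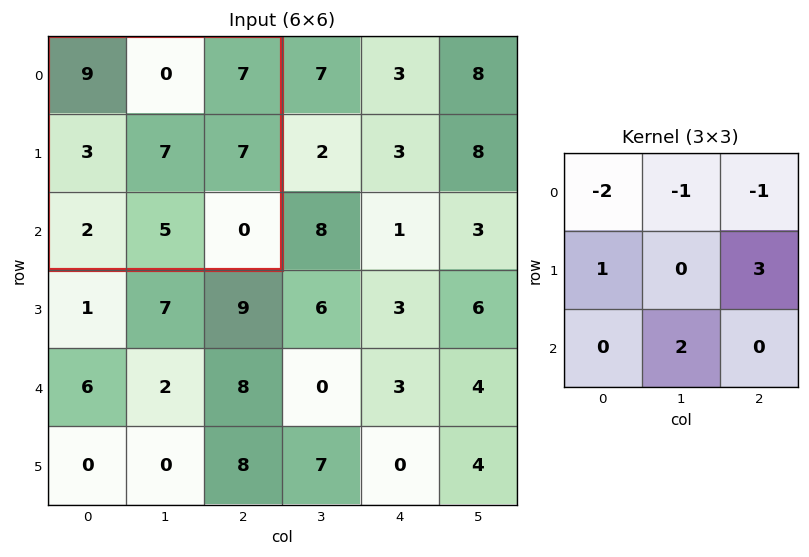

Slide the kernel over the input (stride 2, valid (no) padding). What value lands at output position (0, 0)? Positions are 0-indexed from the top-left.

The receptive field on the input at this output position is [9 0 7 / 3 7 7 / 2 5 0]. Elementwise product with the kernel and sum: 9·-2 + 0·-1 + 7·-1 + 3·1 + 7·3 + 5·2.

9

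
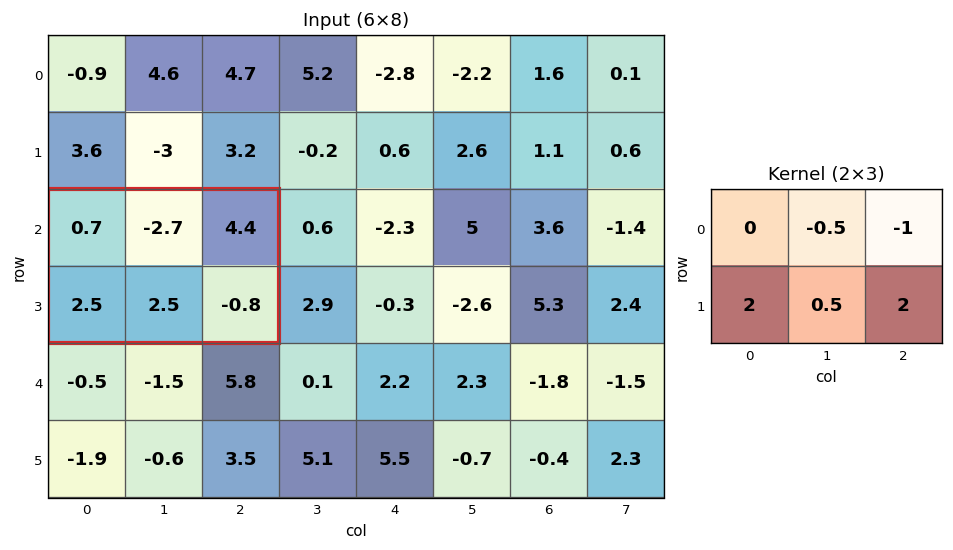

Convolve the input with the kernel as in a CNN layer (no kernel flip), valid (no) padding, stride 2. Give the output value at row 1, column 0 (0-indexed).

1.6

The receptive field on the input at this output position is [0.7 -2.7 4.4 / 2.5 2.5 -0.8]. Elementwise product with the kernel and sum: -2.7·-0.5 + 4.4·-1 + 2.5·2 + 2.5·0.5 + -0.8·2.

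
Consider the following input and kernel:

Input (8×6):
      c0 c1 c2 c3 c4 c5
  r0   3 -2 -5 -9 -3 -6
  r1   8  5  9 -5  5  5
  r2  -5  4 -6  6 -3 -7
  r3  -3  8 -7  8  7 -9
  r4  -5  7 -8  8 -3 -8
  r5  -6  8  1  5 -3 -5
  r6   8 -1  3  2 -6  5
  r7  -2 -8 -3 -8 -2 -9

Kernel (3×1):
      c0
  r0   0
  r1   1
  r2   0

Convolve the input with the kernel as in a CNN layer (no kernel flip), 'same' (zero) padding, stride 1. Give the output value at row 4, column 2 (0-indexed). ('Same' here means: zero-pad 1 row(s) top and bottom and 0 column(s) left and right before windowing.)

-8

The receptive field on the zero-padded input at this output position is [-7 / -8 / 1]. Elementwise product with the kernel and sum: -8·1.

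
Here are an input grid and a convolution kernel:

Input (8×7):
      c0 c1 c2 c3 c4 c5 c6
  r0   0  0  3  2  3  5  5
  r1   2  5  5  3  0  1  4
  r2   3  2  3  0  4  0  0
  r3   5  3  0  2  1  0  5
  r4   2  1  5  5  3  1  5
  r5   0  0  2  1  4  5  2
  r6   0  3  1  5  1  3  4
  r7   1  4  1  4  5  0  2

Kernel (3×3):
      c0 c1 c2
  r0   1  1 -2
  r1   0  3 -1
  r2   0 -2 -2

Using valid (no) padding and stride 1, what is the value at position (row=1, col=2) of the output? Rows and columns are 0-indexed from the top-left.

-2

The receptive field on the input at this output position is [5 3 0 / 3 0 4 / 0 2 1]. Elementwise product with the kernel and sum: 5·1 + 3·1 + 0·-2 + 0·3 + 4·-1 + 2·-2 + 1·-2.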